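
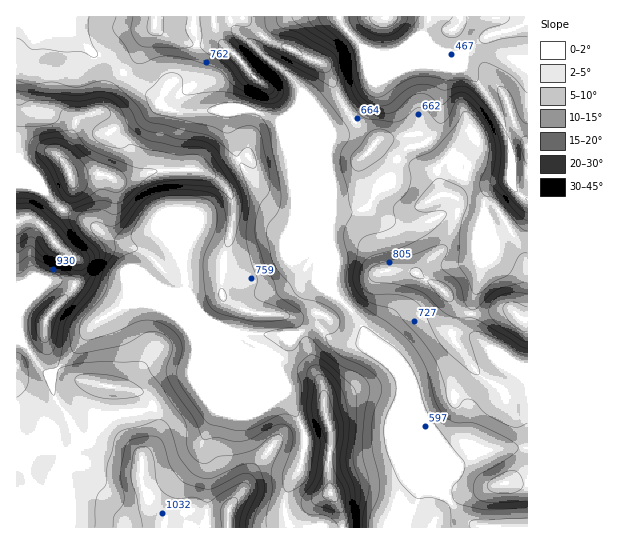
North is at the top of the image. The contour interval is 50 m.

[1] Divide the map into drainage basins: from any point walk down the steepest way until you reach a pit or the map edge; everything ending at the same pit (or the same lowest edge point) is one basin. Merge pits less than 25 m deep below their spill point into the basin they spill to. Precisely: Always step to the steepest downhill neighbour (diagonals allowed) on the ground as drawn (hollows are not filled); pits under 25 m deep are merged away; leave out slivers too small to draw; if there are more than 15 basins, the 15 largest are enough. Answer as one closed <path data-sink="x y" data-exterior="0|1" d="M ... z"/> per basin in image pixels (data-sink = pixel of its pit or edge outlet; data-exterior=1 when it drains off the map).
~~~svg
<path data-sink="527 17" data-exterior="1" d="M527 16l-371 1-1 10-10 11-8 20-21 21-12 28-5 5-16 4-7 5-5 17-10 16 2 5-10-7-15 0-22 6 1 370 326-1-3-18-11-20-1-26 3-12 0-21-7-21 0-19-11-23-6-25-10-19-6-6-8-2-26-2-11-2-19-10-4-4 0-36 10-40 0-18-5-13-13-13-13-6-46-1 5-29 11-38 32-28 8-21 9-6 6-1-10-12-2-12 27-6 28 24 20 7 19 11 14 5 20 41 13 18 19 18 3 6 20 13 36 9 3 4 4 20 12 3 4 5 0 13-12 32-14 11-14 17 25 15 11 14 3 10-4 22 23 35 32 25 21-4z"/><path data-sink="527 527" data-exterior="1" d="M242 17l-27 6 2 12 10 12-6 1-9 6-8 21-32 28-11 38-5 29 46 1 13 6 13 13 5 13 0 18-10 40 0 36 4 4 19 10 11 2 26 2 8 2 6 6 10 19 6 25 11 23 0 19 7 21 0 21-3 12 1 26 11 20 3 18 184 1 1-135-10-1-11 3-32-25-23-35 4-22-3-10-11-14-25-15 4-7 24-21 12-32 0-13-4-5-12-3-4-20-3-4-36-9-23-17 0-2-19-18-13-18-20-41-14-5-19-11-20-7z"/><path data-sink="71 17" data-exterior="1" d="M155 16l-139 1 1 140 21-5 15 0 8 6 15-37 7-5 16-4 5-5 9-24 24-25 8-20 10-11z"/>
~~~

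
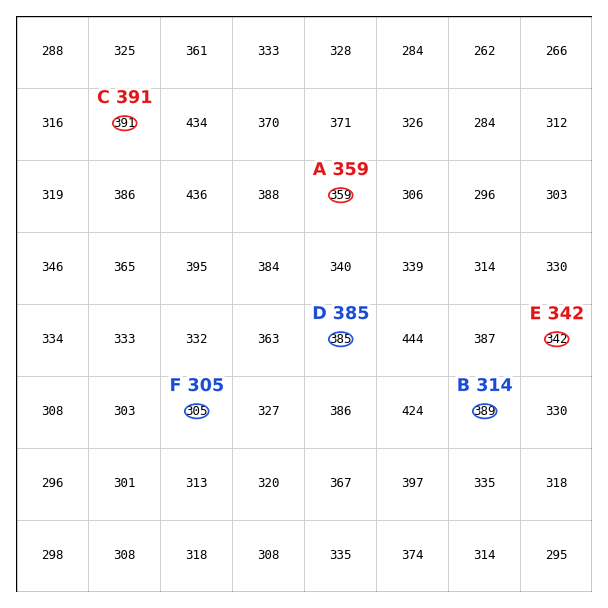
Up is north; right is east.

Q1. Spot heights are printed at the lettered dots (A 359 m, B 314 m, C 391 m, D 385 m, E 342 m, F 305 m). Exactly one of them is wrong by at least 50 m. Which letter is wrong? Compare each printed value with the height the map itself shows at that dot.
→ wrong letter B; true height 389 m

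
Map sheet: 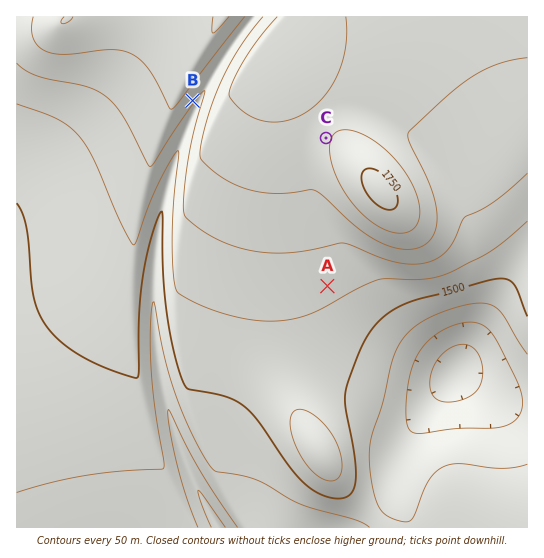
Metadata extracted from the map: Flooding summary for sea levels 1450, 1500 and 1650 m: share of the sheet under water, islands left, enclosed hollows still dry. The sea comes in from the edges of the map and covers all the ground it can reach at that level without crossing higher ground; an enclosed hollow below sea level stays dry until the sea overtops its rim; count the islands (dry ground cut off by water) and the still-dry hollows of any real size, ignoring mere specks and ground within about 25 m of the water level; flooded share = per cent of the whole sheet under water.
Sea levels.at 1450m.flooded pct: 16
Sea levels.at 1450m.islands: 0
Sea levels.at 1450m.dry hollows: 0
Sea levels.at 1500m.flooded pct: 34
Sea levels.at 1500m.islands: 0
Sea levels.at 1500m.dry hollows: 0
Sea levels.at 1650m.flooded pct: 79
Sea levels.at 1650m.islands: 0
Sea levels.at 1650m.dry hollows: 0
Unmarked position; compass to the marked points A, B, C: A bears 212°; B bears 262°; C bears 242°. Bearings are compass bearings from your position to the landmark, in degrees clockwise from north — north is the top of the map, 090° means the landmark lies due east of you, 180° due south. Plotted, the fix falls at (467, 62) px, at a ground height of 1650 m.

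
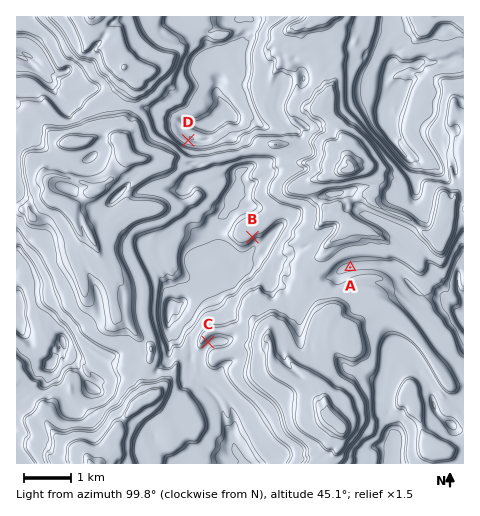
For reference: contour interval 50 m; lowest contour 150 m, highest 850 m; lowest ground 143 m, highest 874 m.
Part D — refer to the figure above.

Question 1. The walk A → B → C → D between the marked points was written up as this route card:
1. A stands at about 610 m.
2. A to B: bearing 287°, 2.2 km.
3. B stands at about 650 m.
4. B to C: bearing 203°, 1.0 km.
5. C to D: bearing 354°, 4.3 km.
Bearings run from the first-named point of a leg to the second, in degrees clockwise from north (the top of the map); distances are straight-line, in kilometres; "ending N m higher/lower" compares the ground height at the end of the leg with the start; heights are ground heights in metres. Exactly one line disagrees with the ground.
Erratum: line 4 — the distance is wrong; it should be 2.4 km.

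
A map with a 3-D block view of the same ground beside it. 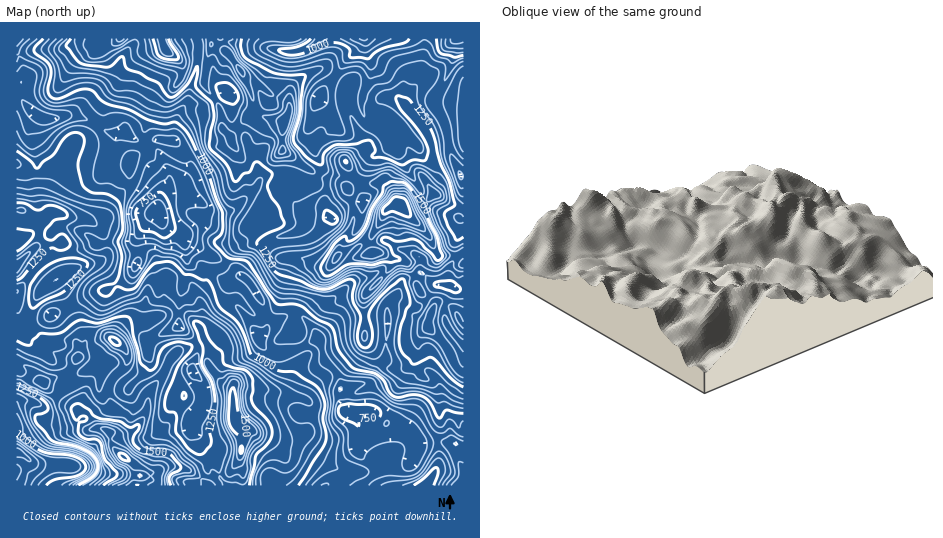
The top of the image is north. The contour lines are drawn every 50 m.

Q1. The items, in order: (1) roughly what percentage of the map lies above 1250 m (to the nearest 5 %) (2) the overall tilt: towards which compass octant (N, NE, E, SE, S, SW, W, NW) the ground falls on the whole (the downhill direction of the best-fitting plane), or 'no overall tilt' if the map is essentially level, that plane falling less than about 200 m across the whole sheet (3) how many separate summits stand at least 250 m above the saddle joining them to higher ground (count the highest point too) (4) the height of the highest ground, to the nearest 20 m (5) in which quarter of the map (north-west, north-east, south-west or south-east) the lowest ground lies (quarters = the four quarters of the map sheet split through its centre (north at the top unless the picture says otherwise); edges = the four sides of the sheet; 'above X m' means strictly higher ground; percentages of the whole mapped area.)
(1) Ground above 1250 m makes up about 35 % of the sheet.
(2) There is no overall tilt: the best-fitting plane is nearly level.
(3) Counting only tops that stand 250 m proud, the map has 3 summits.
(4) The highest point reaches roughly 1800 m.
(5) The lowest ground is in the north-west quarter.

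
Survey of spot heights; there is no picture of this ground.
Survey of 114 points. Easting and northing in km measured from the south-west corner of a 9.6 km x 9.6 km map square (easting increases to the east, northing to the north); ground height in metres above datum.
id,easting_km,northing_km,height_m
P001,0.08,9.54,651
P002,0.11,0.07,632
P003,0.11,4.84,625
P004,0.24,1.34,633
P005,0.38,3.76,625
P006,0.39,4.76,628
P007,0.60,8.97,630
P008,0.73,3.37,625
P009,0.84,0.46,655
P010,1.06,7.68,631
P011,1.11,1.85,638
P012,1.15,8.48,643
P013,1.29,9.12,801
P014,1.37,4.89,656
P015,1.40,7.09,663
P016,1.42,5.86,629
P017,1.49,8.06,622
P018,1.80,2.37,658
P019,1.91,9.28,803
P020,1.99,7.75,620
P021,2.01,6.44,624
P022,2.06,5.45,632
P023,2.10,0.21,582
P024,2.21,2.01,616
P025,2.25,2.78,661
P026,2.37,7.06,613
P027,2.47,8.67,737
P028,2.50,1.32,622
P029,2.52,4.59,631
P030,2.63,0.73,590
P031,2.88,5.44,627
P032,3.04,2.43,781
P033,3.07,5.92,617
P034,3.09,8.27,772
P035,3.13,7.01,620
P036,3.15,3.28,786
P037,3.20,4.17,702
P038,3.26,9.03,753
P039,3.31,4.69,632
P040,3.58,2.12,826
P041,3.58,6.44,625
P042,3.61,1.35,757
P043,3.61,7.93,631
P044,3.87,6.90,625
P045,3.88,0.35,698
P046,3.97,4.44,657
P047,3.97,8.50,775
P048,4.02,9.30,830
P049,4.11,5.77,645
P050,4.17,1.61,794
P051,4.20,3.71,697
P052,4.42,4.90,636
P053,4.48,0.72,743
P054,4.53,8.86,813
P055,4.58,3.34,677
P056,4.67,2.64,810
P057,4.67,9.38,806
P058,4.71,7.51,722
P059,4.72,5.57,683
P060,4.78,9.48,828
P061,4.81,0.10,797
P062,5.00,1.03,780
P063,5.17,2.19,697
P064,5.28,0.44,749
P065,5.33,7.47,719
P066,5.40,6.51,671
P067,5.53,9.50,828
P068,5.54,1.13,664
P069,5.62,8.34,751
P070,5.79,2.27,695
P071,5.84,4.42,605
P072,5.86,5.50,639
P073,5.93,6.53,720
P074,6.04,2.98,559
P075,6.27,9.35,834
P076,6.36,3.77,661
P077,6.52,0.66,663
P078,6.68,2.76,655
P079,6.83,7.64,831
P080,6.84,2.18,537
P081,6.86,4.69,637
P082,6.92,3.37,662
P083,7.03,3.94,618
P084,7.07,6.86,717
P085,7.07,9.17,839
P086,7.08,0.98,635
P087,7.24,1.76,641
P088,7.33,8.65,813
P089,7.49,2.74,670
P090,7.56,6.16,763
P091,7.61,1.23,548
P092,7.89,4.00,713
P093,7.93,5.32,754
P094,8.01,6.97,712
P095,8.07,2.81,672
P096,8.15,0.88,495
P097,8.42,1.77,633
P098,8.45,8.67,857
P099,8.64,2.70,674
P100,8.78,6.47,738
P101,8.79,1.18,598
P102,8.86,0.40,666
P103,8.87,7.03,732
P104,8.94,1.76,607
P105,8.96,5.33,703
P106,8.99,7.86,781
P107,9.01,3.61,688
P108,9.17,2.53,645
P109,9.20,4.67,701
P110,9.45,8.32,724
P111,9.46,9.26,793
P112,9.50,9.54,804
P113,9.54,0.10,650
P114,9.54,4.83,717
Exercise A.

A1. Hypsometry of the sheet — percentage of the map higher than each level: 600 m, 94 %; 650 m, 59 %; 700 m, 38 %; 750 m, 23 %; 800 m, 12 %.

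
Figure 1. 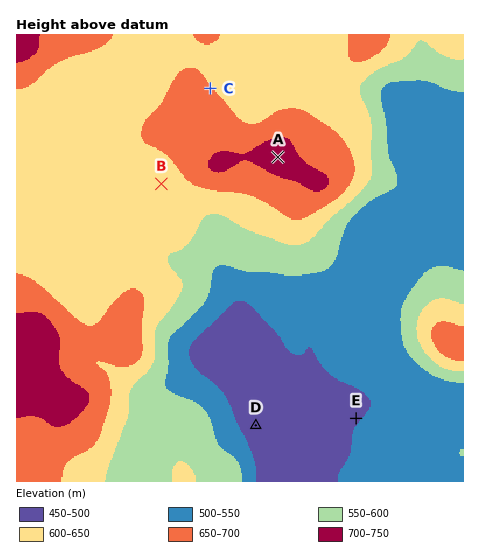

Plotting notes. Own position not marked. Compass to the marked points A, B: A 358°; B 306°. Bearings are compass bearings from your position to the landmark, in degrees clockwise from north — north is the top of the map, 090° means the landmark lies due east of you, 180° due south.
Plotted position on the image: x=282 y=272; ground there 560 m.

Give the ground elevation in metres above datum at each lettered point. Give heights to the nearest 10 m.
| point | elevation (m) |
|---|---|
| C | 650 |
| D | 480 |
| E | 490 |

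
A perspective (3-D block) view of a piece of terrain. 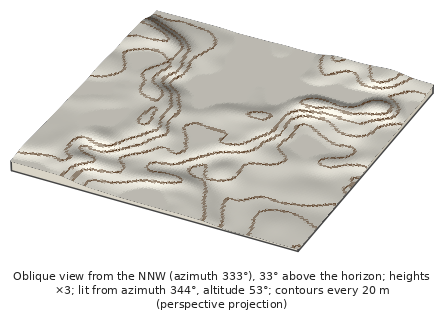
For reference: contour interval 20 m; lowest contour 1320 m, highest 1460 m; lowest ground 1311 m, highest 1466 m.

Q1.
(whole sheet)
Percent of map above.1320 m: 97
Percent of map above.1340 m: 81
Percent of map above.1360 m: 69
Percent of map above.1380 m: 61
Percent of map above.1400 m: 31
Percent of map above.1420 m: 21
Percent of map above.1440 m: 5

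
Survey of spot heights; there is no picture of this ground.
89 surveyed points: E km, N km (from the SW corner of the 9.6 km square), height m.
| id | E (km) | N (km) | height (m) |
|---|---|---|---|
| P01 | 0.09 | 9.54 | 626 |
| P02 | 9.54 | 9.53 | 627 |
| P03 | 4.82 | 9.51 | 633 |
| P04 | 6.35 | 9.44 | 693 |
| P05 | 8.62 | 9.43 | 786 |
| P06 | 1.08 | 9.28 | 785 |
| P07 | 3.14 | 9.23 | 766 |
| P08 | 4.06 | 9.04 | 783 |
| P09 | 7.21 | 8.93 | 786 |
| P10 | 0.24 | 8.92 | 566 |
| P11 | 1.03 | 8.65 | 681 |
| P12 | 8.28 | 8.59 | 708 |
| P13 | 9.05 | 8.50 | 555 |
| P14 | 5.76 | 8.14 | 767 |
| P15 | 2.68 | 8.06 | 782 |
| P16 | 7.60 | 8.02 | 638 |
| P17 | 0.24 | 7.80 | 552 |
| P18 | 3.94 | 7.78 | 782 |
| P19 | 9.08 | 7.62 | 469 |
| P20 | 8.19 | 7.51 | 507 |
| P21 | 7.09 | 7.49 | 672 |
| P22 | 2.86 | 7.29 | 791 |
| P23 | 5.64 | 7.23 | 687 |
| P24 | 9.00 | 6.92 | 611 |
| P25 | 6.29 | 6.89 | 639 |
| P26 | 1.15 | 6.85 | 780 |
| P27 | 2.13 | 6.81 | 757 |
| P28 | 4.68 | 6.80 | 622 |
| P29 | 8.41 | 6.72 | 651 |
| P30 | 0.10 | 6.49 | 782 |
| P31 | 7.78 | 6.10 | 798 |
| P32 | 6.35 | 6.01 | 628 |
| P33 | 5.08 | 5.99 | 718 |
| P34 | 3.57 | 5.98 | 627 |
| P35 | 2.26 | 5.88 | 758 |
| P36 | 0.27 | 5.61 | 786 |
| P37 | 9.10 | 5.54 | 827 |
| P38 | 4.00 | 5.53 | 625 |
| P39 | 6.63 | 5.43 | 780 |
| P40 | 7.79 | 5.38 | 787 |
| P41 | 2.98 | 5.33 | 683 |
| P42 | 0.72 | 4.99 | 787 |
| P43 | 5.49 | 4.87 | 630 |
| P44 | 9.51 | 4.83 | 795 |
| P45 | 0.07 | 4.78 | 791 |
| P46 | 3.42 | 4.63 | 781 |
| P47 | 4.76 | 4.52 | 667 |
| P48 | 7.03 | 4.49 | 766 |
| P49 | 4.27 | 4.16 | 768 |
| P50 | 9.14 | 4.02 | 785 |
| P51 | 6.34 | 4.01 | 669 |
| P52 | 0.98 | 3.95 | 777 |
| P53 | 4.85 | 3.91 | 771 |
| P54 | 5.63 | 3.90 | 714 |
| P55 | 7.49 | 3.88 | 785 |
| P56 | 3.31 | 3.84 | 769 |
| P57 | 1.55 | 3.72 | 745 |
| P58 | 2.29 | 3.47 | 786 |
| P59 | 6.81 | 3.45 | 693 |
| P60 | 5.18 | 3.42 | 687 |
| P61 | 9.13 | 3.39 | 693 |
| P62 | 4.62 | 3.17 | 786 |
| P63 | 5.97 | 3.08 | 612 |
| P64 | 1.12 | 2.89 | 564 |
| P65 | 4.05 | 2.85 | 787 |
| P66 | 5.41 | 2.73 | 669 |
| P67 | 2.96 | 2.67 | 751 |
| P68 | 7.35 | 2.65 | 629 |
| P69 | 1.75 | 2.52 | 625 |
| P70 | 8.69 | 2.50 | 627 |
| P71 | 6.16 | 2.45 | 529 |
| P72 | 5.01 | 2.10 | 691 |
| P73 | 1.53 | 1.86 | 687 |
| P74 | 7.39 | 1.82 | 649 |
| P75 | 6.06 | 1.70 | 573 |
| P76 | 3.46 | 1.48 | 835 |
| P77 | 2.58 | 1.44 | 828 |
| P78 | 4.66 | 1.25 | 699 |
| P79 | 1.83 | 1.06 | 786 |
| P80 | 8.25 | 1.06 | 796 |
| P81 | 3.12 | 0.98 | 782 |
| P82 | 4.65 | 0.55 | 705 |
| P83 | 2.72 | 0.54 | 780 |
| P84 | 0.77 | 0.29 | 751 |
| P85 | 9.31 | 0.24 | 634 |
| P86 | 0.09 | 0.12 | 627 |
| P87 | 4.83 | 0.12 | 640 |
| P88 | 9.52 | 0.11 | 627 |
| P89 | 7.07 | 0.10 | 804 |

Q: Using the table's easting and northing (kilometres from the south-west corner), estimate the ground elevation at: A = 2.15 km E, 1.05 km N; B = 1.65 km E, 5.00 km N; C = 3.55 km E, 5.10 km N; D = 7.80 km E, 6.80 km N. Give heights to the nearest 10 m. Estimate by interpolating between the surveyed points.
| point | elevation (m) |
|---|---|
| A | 790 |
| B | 750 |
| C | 700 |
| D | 640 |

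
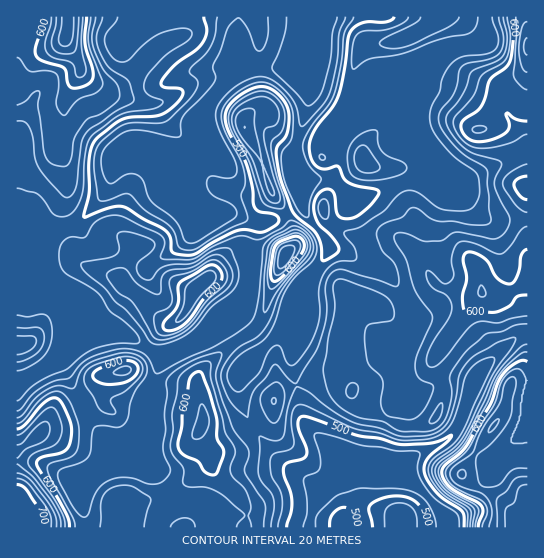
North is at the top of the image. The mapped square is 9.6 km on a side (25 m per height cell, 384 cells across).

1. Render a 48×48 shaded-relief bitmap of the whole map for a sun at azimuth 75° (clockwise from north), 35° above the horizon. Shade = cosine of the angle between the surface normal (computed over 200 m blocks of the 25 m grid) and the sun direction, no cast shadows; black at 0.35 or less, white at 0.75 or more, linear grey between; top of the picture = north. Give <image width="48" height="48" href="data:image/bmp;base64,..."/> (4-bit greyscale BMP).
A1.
<image width="48" height="48" href="data:image/bmp;base64,Qk32BAAAAAAAAHYAAAAoAAAAMAAAADAAAAABAAQAAAAAAIAEAAATCwAAEwsAABAAAAAAAAAAAAAAABEREQAiIiIAMzMzAERERABVVVUAZmZmAHd3dwCIiIgAmZmZAKqqqgC7u7sAzMzMAN3d3QDu7u4A////AJm+/Zd4mZiJmZiJrMuod5mHZ6vKgwA1eJnP/IZ4mZmImYiJq8upd4mHaKzJcwAliKvv63ZomqmYiIeJu8upiIiIiaumIBJGd83/yYd4mqmIiHebu8upmIiJmalQAFeHZt79qYiImph3d4mru7upiIiZmYcgBZqXd93KmIiZmYdmZ5q7u7qZmYiIiIYQJ6qYiLuYmZmZiIZWeJq7u5maqYiIiIdDNYmYiZmZq6qZiIZGeJu7uYmrqYiId3d2QjeZmXeavLqYiIZFebu7mJvLmHZmVWeJgwSamVaKzLmImYZVeby6h5zJdlVmZoeKtxFqqUR6zJd5qoZWec25d6ynZVV4mZd5ykA4u0Rpy4eKqoZWet24ZqyXZWeKqYh4zHImq1VpuXeJqodVet2nZ6uXZniaqYh4vJMUm3d4l1Z4q5dme92nZ5qHd3iaqYd4rKUSi4iIdUZ4rMhmi9yod5qHd4mqqYd5q6cyepmZhmd4rdqHebyph5p2d4mpmXZ4q6lkV5q6mHiJq6iIh4qpiJp2ZompmYZomqmXZZrLmIiZl1aJmIiJmZmGVoqpiYdnmpmYh5q7mIiIdDWKuYh3m6mGVYmZiZh3iZmImJmqmIiHVFZ5y5iHermHVYmYiZh3eIh4iJmZmIhmVnhnvLmHacqHVXiImph3ZniJmImZiIdVaJhVi7qYaLuXVXiZqod3dmiZmYmZiHVWipdVery5VayXVYmqqXZ4hmiqmImYd2Zoq4ZneL3aUoy4Vpqpl2Z5hmiph5mXZ3iJqpeJdq3KUEvbh5mYhmeJdnm5h5mHeJmIiaqqdou5YSreyYd3dmiYdoqpd5mHeJiIiazclmiZczjv2Gd3domYd5qod5mIiIeImrzcmHaJl1fPt3iHeJmZiaqXd5mImXeJq7vKmId4iGjLeJh3iJmZmZmHd5iHipiJu7upiIh2Z3q2aqh3eImqmYd2Zoh3irqZq7qYiIdlVZ2laqiHd4mqmIZlVYh3isyomqmIiHd2Nd6XeZh3d4mZiIZVVod3i9yompmIiIh0KPyYd3ZniJmIiIVFZ4dnm92pmZiIiJhiO+uGZ2VomZmIiHZmeHdnnN2piIiIiIhAXOp0aXWKqpmIhlZ3iHZnnNypiIiIiYYRjcp1iXabqYiIZEaIiHZnm8upiIiJmXMEvLuGiYeKmIiGQ1eJmWZnmqqqh3iZmGEHur2maJiImZh1NGiamXd3iZmqh3iqmFE4qc7HV5mIiJh1VniZh4h3iZiZmZmrqWNHmt/IVXmIiIh2ZneIh5h3eJmaqqmquoZWi+65ZGiYiIiHZmZ4h4iGZ5q7u6qZqql3i9yYdEiYiIiIdmZ4d3iGVqzLqqqqqqmYmrqYdEeYiIiHdmZ3Znd2Z87amJmqqqmYiamIdTaZiIiId4h1Q3ZVeu7JiImZmqqYiaqYdSR4iJmIiJlzEIdUjf6piIiZqrqYiaqZdTR4eImZiJlyAIdUff2piIiJq7qYiaqZdUWJh3iZmJliAYhjfP25mImZmrqYiqqZhlaJmHd4malhEw=="/>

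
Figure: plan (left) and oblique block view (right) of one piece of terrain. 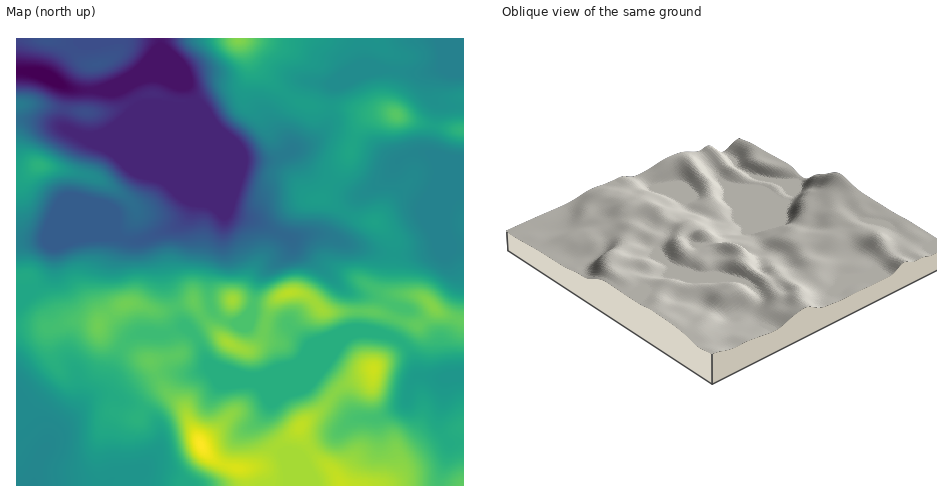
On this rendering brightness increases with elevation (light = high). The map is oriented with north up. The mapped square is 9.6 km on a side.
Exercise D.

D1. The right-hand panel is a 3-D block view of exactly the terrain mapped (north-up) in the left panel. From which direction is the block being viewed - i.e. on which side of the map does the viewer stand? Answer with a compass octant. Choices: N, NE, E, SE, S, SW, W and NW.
SE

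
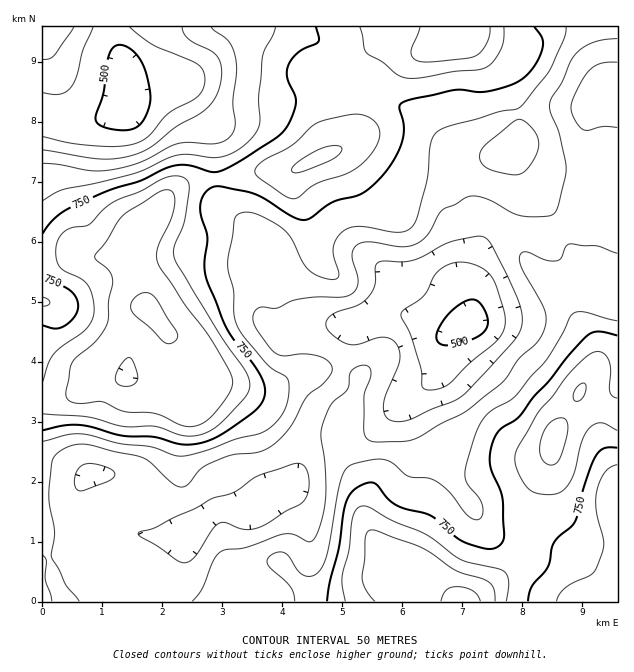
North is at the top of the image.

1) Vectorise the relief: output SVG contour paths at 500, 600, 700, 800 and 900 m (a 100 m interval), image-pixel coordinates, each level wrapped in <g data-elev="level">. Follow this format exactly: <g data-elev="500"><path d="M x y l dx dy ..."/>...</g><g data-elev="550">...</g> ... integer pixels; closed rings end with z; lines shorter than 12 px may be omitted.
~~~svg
<g data-elev="500"><path d="M443 345l-5-3-2-6 4-9 7-11 8-8 11-7 7-2 6 3 6 8 3 9 0 6-4 6-6 6-11 4-15 4z"/><path d="M122 130l-12-1-9-3-4-3-2-5 8-25 6-38 4-8 6-2 11 3 10 12 7 15 3 21-2 13-6 14-9 6z"/></g><g data-elev="600"><path d="M182 563l-41-26-3-3 1-2 16-4 19-11 22-9 16-10 21-5 27-18 35-11 6 0 4 3 4 10 0 12-3 9-5 6-15 7-21 14-11 4-12 0-18-7-6 2-6 6-18 27-6 5z"/><path d="M79 491l-4-5 0-8 2-8 6-5 6-2 10 2 9 3 6 4 0 5-5 4-24 9z"/><path d="M395 421l-9-4-3-11 3-12 14-33 0-9-3-8-6-5-8-2-7 1-18 6-11 0-10-5-8-8-3-6 1-4 7-8 24-8 9-7 8-12 0-19 3-5 34-1 10-4 29-15 25-6 8 1 4 3 5 7 26 54 3 18-3 14-6 9-23 26-30 29-50 22z"/><path d="M617 128l-13-2-15 4-5 0-4-3-5-6-4-13 1-8 5-10 12-20 12-7 16-1"/><path d="M43 59l6 0 5-4 20-28"/><path d="M182 27l2 6 4 6 25 13 4 5 3 6 2 12-3 13-5 12-8 9-9 6-21 12-27 21-19 8-15 3-15 0-57-9"/></g><g data-elev="700"><path d="M556 601l4-7 5-6 25-13 6-7 7-16 1-8-8-33 1-19 3-11 5-9 5-4 7-3"/><path d="M43 441l25-6 15-1 36 9 32 4 22 8 9 1 24-6 32-12 21-4 12-7 9-9 6-10 3-12 0-14-4-6-13-7-7-7-22-26-7-14-2-10 0-21-6-27 6-44 2-4 6-3 9 0 11 3 15 8 13 13 12 24 8 10 13 7 9 2 5-1 2-6-5-15-1-9 2-8 5-7 7-5 9-3 11 1 30 5 7 0 7-4 6-9 9-35 4-37 4-12 6-5 10-4 47-14 18-3 5-2 30-37 14-31 2-12"/><path d="M617 321l-33-9-11 1-3 5-9 18-17 27-14 14-16 20-23 14-8 9-9 18-9 36 3 10 10 12 4 8 1 9-4 6-4 1-7-4-18-23-13-11-9-4-19-2-21-15-8-2-9 1-18 4-6 3-4 7-4 12-12 69-4 10-4 7-8 4-9-1-5-5-8-14-6-4-9 1-7 6 0 3 2 5 22 21 3 6 1 7"/><path d="M43 297l6 3 1 3-3 3-4 0"/><path d="M506 174l11 1 7-3 8-9 6-12 1-9-3-8-7-9-8-5-4 0-6 4-24 20-7 9 0 7 4 6 9 5z"/><path d="M276 27l-3 9-9 15-2 7-3 39 0 29-6 10-11 11-12 7-12 3-30-3-13 2-41 17-72 17-19 11"/></g><g data-elev="800"><path d="M506 601l3-21-2-6-4-3-42-11-36-26-31-13-23-13-7-2-8 3-4 11-3 30-7 27 3 24"/><path d="M43 414l45 3 36 9 31 0 24 9 14 1 12-3 12-7 30-32 3-10-4-12-27-39-45-75 0-11 10-24 5-30 0-9-4-6-10-2-14 3-21 12-28 12-9 7-14 15-19 3-9 7-4 6-1 8 2 15 5 6 17 8 8 7 5 12 1 16-3 9-6 8-25 18-7 7-5 9-5 18"/><path d="M617 398l-5-2-2-5 1-22-3-11-7-6-5 0-6 2-21 19-16 23-16 18-21 37-1 9 2 11 7 13 8 7 13 4 14-2 7-6 6-9 10-36 7-13 6-5 6-1 6 1 10 6"/><path d="M289 198l4 1 5-1 17-14 32-11 15-9 10-11 7-12 1-9-4-9-9-7-11-2-34 7-11 6-19 18-32 18-5 6 1 6z"/><path d="M360 27l4 21 3 5 16 10 15 12 14 3 43-7 23-1 9-3 8-7 7-12 2-9 0-12"/></g><g data-elev="900"><path d="M480 601l-2-6-5-4-7-3-9-1-6 0-5 3-5 11"/><path d="M166 343l6 0 4-3 2-4-2-5-22-35-8-3-7 2-8 8 0 4 1 5z"/></g>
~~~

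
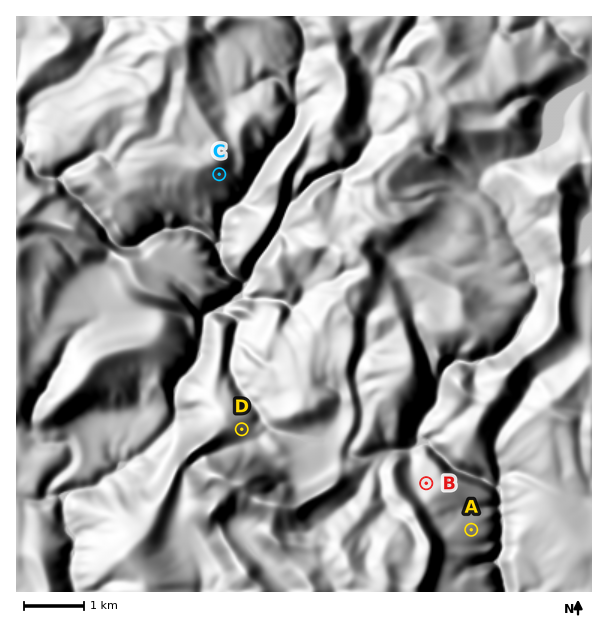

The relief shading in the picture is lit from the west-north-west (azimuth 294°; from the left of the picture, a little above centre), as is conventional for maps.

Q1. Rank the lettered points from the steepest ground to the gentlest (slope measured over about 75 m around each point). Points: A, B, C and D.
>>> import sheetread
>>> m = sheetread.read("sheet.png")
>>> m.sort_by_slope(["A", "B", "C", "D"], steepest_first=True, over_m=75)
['C', 'D', 'A', 'B']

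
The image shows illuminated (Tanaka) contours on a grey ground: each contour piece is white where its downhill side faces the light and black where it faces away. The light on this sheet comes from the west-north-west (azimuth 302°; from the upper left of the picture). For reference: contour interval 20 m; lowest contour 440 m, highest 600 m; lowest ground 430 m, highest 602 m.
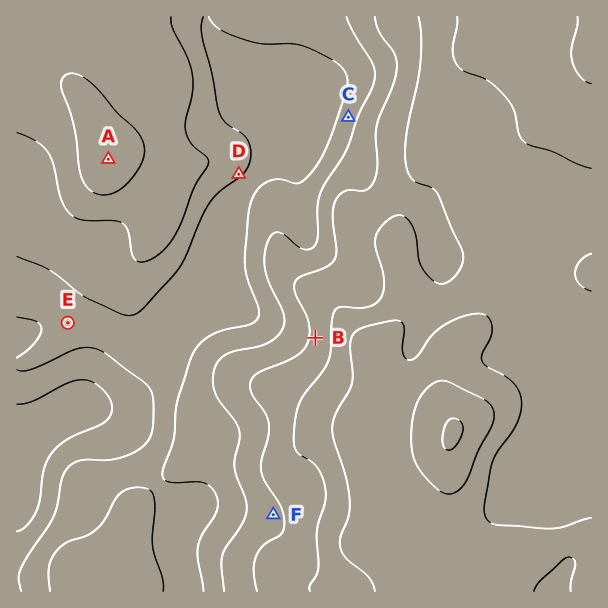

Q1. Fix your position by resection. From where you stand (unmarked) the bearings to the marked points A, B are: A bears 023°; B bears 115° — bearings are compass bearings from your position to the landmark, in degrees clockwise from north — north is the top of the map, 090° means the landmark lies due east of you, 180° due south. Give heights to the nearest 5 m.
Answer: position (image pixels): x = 79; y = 228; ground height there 495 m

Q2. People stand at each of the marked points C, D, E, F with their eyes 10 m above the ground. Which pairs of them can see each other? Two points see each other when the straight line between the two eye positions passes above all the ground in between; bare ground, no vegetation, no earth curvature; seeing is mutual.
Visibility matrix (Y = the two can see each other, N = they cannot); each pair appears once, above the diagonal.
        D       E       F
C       Y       N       N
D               N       N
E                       Y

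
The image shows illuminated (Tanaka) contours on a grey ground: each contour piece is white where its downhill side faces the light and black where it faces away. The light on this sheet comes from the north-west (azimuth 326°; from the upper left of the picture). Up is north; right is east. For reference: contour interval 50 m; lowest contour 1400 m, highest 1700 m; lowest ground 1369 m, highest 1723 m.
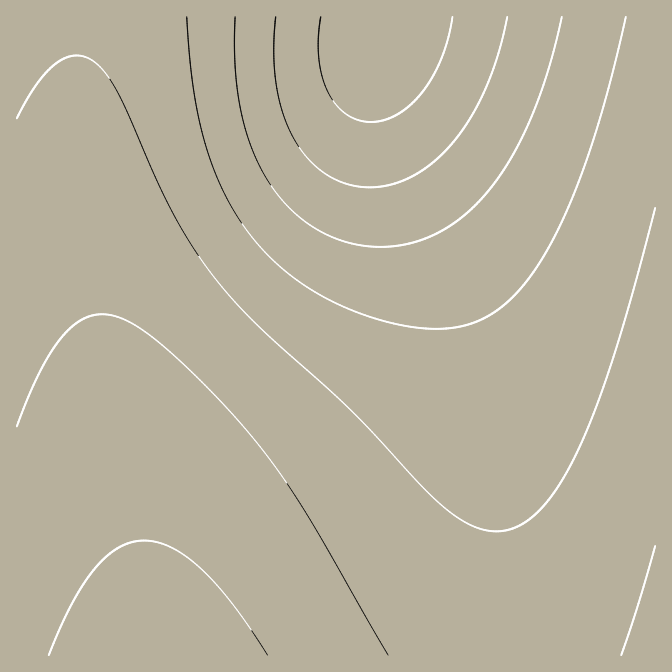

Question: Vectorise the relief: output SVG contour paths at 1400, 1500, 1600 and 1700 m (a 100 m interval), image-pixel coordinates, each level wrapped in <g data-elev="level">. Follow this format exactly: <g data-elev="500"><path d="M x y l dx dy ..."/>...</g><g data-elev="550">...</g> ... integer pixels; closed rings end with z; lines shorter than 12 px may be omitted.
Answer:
<g data-elev="1400"><path d="M452 17l-4 20-6 20-9 18-11 17-12 13-13 10-13 5-14 2-13-2-12-7-10-9-8-14-5-15-3-18-1-20 3-20"/></g><g data-elev="1500"><path d="M562 17l-13 51-16 45-19 40-22 34-25 26-27 19-15 7-15 4-30 4-16-1-17-4-15-5-15-8-13-9-14-11-22-27-16-34-11-38-6-43 0-50"/></g><g data-elev="1600"><path d="M655 208l-23 88-21 69-19 53-20 45-20 33-20 21-10 7-12 5-10 2-12 0-11-3-13-7-27-20-83-88-92-84-38-40-25-32-20-34-22-41-37-85-12-20-11-13-9-6-10-2-10 1-10 5-10 8-10 12-21 36"/></g><g data-elev="1700"><path d="M268 655l-36-52-32-35-15-12-15-9-13-5-13-1-14 2-12 5-11 8-12 12-11 16-12 20-23 51"/></g>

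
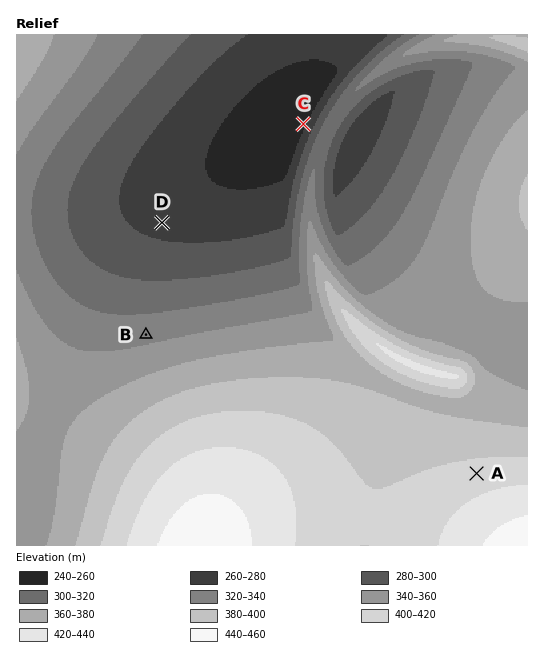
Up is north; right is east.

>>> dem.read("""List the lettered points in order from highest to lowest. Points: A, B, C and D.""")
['A', 'B', 'D', 'C']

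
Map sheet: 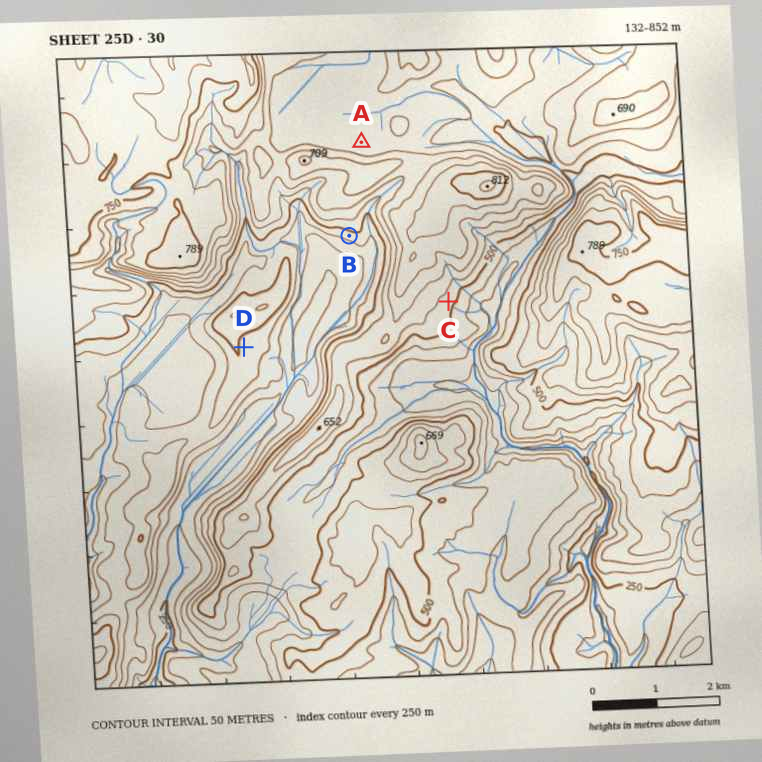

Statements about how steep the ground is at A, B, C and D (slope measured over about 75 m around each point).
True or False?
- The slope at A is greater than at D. False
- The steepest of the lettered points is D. False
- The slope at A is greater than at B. False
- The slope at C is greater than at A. True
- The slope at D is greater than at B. False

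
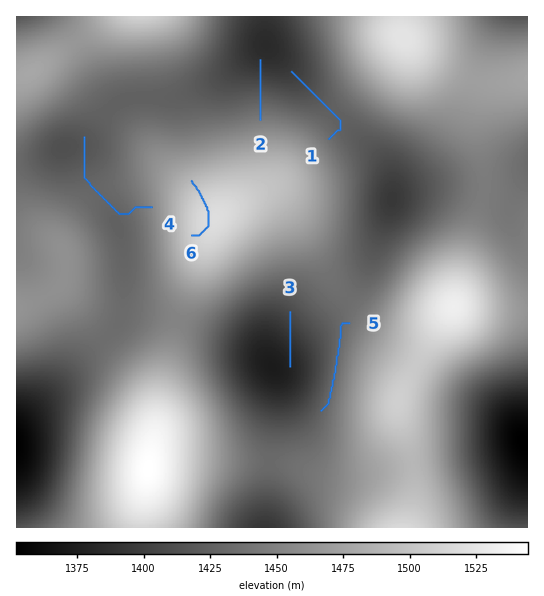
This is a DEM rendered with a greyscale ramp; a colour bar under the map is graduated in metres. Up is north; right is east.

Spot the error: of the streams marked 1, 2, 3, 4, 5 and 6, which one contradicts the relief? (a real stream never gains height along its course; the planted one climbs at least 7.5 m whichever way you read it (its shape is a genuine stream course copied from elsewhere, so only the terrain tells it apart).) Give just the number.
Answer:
6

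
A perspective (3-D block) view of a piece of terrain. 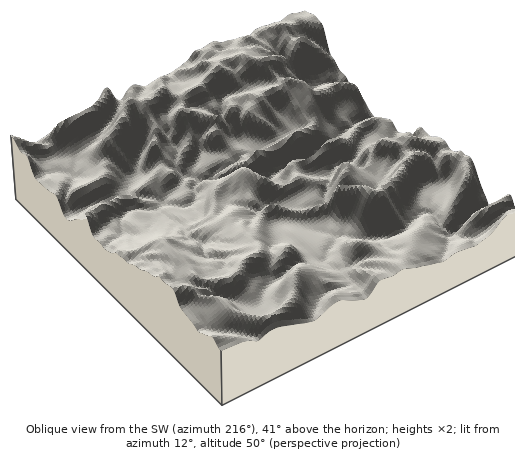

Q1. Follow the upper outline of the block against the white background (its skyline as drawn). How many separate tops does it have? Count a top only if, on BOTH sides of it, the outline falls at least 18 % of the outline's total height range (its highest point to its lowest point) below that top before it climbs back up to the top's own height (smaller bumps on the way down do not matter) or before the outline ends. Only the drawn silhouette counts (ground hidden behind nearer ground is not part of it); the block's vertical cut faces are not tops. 1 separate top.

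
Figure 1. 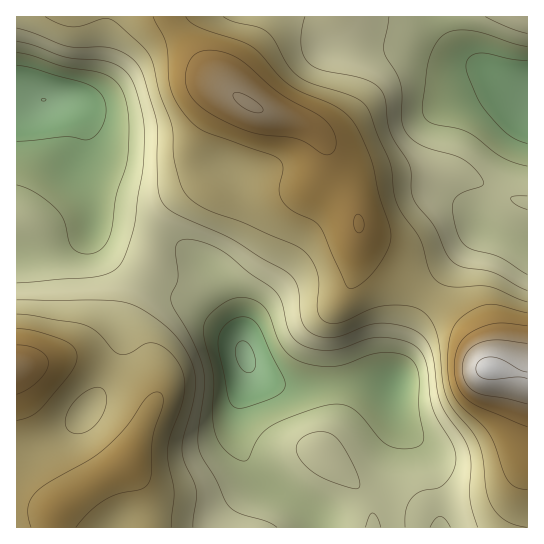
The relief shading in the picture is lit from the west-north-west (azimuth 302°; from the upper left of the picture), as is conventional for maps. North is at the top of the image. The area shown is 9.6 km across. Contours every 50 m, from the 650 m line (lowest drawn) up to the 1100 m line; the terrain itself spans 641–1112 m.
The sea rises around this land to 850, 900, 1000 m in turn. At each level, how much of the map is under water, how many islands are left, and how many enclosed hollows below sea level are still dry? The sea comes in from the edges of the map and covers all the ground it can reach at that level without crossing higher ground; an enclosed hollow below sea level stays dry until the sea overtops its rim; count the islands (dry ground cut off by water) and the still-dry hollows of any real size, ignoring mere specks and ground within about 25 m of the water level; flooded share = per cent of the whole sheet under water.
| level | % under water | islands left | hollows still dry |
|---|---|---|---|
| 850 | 52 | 0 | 0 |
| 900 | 64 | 0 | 0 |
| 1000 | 94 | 1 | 0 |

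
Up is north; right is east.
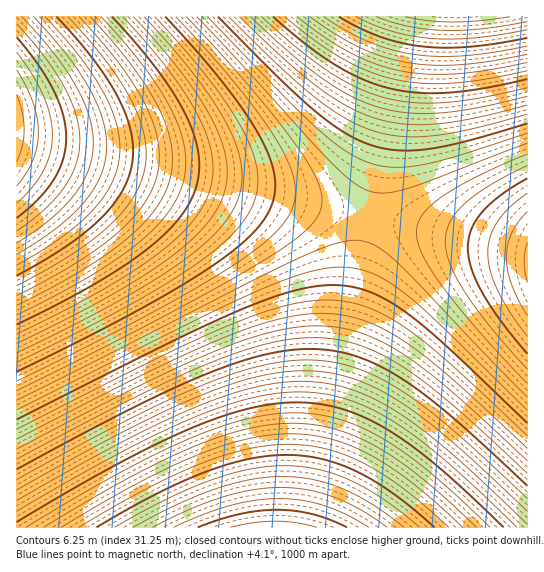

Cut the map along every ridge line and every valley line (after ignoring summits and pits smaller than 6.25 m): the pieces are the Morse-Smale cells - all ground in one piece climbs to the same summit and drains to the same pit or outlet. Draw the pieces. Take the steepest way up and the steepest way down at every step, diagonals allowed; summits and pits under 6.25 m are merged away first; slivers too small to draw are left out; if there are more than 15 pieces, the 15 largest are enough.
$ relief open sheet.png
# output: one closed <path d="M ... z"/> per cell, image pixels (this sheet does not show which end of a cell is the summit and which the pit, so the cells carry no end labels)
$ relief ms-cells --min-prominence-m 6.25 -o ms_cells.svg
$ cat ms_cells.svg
<path d="M18 143l-2 0 0 384 287 1 65-311z"/><path d="M410 16l-393 0-1 126 353 74z"/><path d="M369 216l-65 311 223 1 1-278z"/><path d="M527 16l-116 0-2 2-40 192 1 7 153 32 5 0z"/>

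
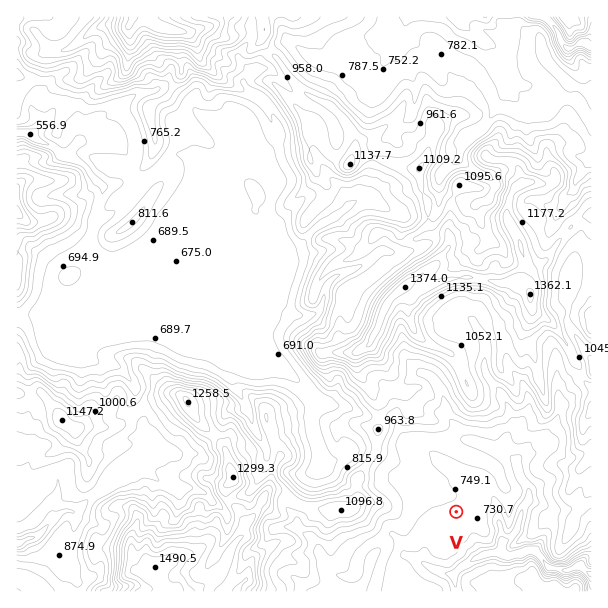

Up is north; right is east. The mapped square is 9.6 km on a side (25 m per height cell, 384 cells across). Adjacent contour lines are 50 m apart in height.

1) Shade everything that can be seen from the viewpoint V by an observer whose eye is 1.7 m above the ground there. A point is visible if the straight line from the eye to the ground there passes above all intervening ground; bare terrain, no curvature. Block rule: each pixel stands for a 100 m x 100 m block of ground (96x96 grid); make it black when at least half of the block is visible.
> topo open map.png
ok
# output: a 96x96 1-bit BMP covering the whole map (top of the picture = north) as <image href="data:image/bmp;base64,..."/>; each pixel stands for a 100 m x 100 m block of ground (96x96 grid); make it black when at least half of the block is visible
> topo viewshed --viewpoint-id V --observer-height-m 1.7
<image width="96" height="96" href="data:image/bmp;base64,Qk2+BAAAAAAAAD4AAAAoAAAAYAAAAGAAAAABAAEAAAAAAIAEAAATCwAAEwsAAAIAAAAAAAAA////AAAAAAAAAAAQB/4Af/8H4EgAAAAQA/xAP/wf9lwAAAAAA+DgH8Af/gAAAAAAMeDgH4AH/gAAAAAAGeHAHwAAHgAAAAAAGf+GHgAAAEAAAAAADf8HjgAAAGAAAAAADzcHzgAAAOAAAAAAB5YM/gAAAHAAAAAAAwAAEGEABHAAAAAAAAAAGOEABnAAAAAAAAAA+PDAA/gAAAAAAAAA//jwA/gAAAAAAAAA//3gA/wAAAAAAAAAf//AAPwAAAAAAAAAf/+AQPAAAAAAAAAAf+AAQfAAAAAAAAAAfcAAwPgAAAAAAAAAfOAAgPgAAAAAAAAAfhAAgfwAAAAAAAAAPwAAA/wAAAAAAAAAH4AAA/4AAAAAAAAAHwAAAc8AAAAAAAAADgAAAP8AAAAAAAAADgAAAf4AAAAAAAAADgAACf4AAAAAAAAADw4AD/4AAAAAAAAAB/+fj/4AAAAAAAAAA/5///4AAAAAAAAABnD//78AAAAAAAAADgD/v58AAAAAAAAAHw/8P48AAAAAAAAAH/34Nw8AAAAAAAAAHHnwNwcAAAAAAAAAMAPgZwcAAAAAAAAA9gPARgIAAAAAAAAA/gPAjgAAAAAAAAAB/gfAHgAAAAAAAAAf/g+AHgAAAAAAAAAf/h+AFAAAAAAAAAAAfz4AHAAAAAAAAAAAH/gAGAAAAAAAAAAAH/AAHAAAAAAAAAAAD+AAHgAAAAAAAAAAB4AAHwAAAAAAAAAAB8AAH4AAAAAAAAAAB8AAHgAAAAAAAAAAA+AAHAAAAAAAAAAAA/AAPAAAAAAAAAAAAZgAOAAAAAAAAAAAAI4AOAAAAAAAAAAAAAOAAAAAAAAAAAAAAAAAAAAAAAAAAAAAAAAAAAAAAAAAAAAAAAAAAAAAAAAAAAAAAAAAAAAAAAAAAAAAAAAAAAAAAAAAAAAAAAAAAAAAAAAAAAAAAAAAAAAAAAAAAAAAAAAAAAAAAAAAAAAAAAAAAAAAAAAAAAAAAAAAAAAAAAAAAAAAAAAAAAAAAAAAAAAAAAAAAAAAAAAAAAAAAAAAAAAAAAAAAAAAAAAAAAAAAAAAAAAAAAAAAAAAAAAAAAAAAAAAAAAAAAAAAAAAAAAAAAAAAAAAAAAAAAAAAAAAAAAAAAAAAAAAAAAAAAAAAAAAAAAAAAAAAAAAAAAAAAAAAAAAAAAAAAAAAAAAAAAAAAAAAAAAAAAAAAAAAAAAAAAAAAAAAAAAAAAAAAAAAAAAAAAAAAAAAAAAAAAAAAAAAAAAAAAAAAAAAAAAAAAAAAAAAAAAAAAAAAAAAAAAAAAAAAAAAAAAAAAAAAAAAAAAAAAAAAAAAAAAAAAAAAAAAAAAAAAAAAAAAAAAAAAAAAAAAAAAAAAAAAAAAAAAAAAAAAAAAAAAAAAAAAAAAAAAAAAAAAAAAAAAAAAAAAAAAAAAAAAAAAAAAAAAAAAAAAAAAAAAAAAAAAAAAAAAAAAAAAAAAAAAAAAAAAAAAAAAAAAAAAAAAAAAAAAAAAAAAAAAAAAAAAAAAAAAAAAAAAAAAAAAAAAAAAA="/>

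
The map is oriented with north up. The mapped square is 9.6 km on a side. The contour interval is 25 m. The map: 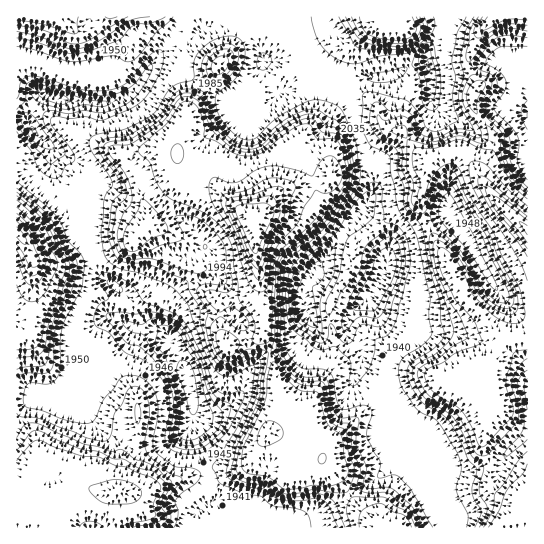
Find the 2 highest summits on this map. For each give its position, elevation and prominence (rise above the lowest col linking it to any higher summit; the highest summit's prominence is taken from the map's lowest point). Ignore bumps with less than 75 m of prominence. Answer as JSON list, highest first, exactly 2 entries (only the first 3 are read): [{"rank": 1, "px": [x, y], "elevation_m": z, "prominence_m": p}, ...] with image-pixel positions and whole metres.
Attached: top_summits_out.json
[{"rank": 1, "px": [253, 219], "elevation_m": 2199, "prominence_m": 380}, {"rank": 2, "px": [119, 491], "elevation_m": 2091, "prominence_m": 129}]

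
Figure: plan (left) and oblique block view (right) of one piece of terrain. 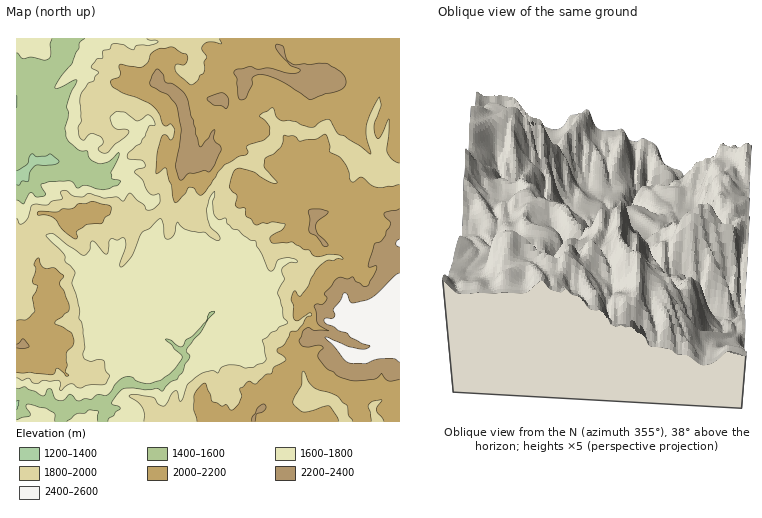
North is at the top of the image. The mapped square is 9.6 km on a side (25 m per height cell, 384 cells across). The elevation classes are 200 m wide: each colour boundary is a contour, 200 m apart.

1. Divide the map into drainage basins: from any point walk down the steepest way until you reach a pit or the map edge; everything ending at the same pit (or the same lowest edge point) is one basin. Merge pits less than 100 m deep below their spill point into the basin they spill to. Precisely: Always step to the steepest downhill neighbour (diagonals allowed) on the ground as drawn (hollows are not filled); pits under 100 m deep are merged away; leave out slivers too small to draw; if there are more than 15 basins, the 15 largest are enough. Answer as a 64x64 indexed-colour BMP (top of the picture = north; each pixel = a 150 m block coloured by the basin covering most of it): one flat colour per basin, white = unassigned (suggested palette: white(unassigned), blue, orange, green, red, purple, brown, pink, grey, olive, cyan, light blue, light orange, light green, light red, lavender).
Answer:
<image width="64" height="64" href="data:image/bmp;base64,Qk12CAAAAAAAAHYAAAAoAAAAQAAAAEAAAAABAAQAAAAAAAAIAAATCwAAEwsAABAAAAAAAAAA////ALR3HwAOf/8ALKAsACgn1gC9Z5QAS1aMAMJ34wB/f38AIr28AM++FwDox64AeLv/AIrfmACWmP8A1bDFACIiIiIiIiIiIiIiIiIiIiIiIiIiMzMzMzMzMzMzMzMzIiIiIiIiIiIiIiIiIiIiIiIiIiIzMzMzMzMzMzMzMzMiIiIiIiIiIiIiIiIiIiIiIiIiIiMzMzMzMzMzMzMzMyIiIiIiIiIiIiIiIiIiIiIiIiIiIzMzMzMzMzMzMzMzIiIiIiIiIiIiIiIiIiIiIiIiIiIiMzMzMzMzMzMzMzMiIiIiIiIiIiIiIiIiIiIiIiIiIiIjMzMzMzMzMzMzMyIiIiIiIiIiIiIiIiIiIiIiIiIiIiMzMzMzMzMzMzMzIiIiIiIiIiIiIiIiIiIiIiIiIiIiIjMzMzMzMzMzMzMiIiIiIiIiIiIiIiIiIiIiIiIiIiIiIzMzMzMzMzERERERIiIiIiIiIiIiIiIiIiIiIiIiIiIiMzMzMzMzEREREREiIiIiIiIiIiIiIiIiIiIiIiIiIiIzMzMzMzMRERERESIiIiIiIiIiIiIiIiIiIiIiIiIiIjMzMzMzERERERESIiIiIiIiIiIiIiIiIiIiIiIiIiIiMzMzMxEREREREREiIiIiIiIiIiIiIiIiIiIiIiIiIiIiMzMxERERERERESIiIiIiIiIiIiIiIiIiIiIiIiIiIiIhERERERERERERIiIiIiIiIiIiIiIiIiIiIiIiIiIiIiERERERERERERESIiIiIiIiIiIiIiIiIiIiIiIiIiIiIREREREREREREREiIiIiIiIiIiIiIiIiIiIiIiIiIiIREiIiERERERERESIiIiIiIiIiIiIiIiIiIiIiIiIiIhESIiIhEREREREREiIiIiIiIiIiIiIiIiIiIiIiIiIiIiIiIiIiEiERERESIiIiIiIiIiIiIiIiIiIiIiIiIiIiIiIiIiIiIhERERIiIiIiIiIiIiIiIiIiIiIiIiIiIiIiIiIiIiIiERERIiIiIiIiIiIiIiIiIiIiIiIiIiIiIiIiIiIiIiIRERESIiIiIiIiIiIiIiIiIiIiIiIiIiIiIiIiIiIiIhERESIiIiIiIiIiIiIiIiIiIiIiIiIiIiIiIiIiIiIiEREiIiIiIiIiIiIiIiIiIiIiIiIiIiIiIiIiIiIiIiIRESIiIiIiIiIiIiIiIiIiIiIiIiIiIiIiIiIiIiIiIhESIiIiIiIiIiIiIiIiIiIiIiIiIiIiIiIiIiIiIiIiESIiIiIiIiIiIiIiIiIiIiIiIiIiIiIiIiIiIiIiIiIRIiIiIiIiIiIiIiIiIiIiIiIiIiIiIiIiIhERERIREhEiIiIiIiIiIiIiIiIiIiIiIiIiIiIiIiIhERERERERESIiIiIiIiIiIiIiIiIiIiIiIiIiIiIiIhEREREREREREiIiIiIiIiIiIiIiIiIiIiIiIiIiIiIhERERERERERESIiIiIiIiIRESIiIiIiIiIiIiIiIiIiIREREREREREREiERESIiIRERESIiIiIiIiIiIiIiIiIhERERERERERERERERERERERERESIiIiIiIiIiIiIiIhEREREREREREREREREREREREREREiIiIiIiIiIiIiERERERERERERERERERERERERERERERIiIiIiIiIiEREREREREREREREREREREREREREREREREiIiIiIiIiERERERERERERERERERERERERERERERERESIiIiISIiERERERERERERERERERERERERERERERERERIiIiEREiERERERERERERERERERERERERERERERERERESIiERERERERERERERERERERERERERERERERERERERERIiIRERERERERERERERERERERERERERERERERERERERERERERERERERERERERERERERERERERERERERERERERERERERERERERERERERERERERERERERERERERERERERERERERERERERERERERERERERERERERERERERERERERERERERERERERERERERERERERERERERERERERERERERERERERERERERERERERERERERERERERERERERERERERERERERERERERERERERERERERERERERERERERERERERERERERERERERERERERERERERERERERERERERERERERERERERERERERERERERERERERERERERERERERERERERERERERERERERERERERERERERERERERERERERERERERERERERERERERERERERERERERERERERERERERERERERERERERERERERERERERERERERERERERERERERERERERERERERERERERERERERERERERERERERERERERERERERERERERERERERERERERERERERERERERERERERERERERERERERERERERERERERERERERERERERERERERERERERERERERERERERERERERERERERERERERERERERERERERERERERERERERERERERERERERERERERERERERERERERERERERERERERERERERERERERERERERERERERERERERERERERERERERERERERERERERERERERERERERERERERERERERERERERERERERERERERERERERERERERERERERERERERERERERERERERERERERERERERERERERERERERERERERERERERERERERERERERERERERERERERER"/>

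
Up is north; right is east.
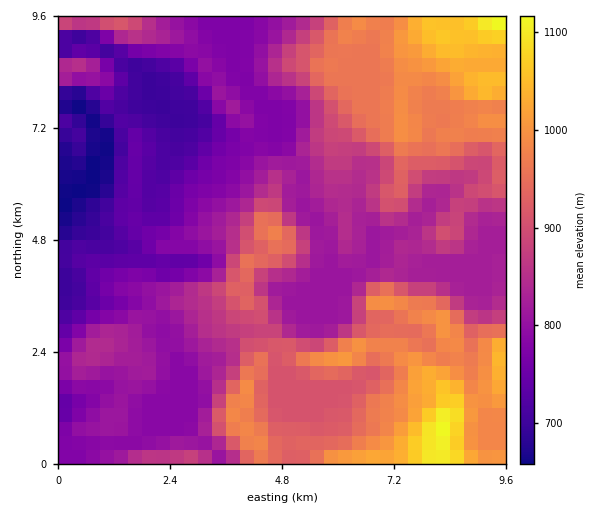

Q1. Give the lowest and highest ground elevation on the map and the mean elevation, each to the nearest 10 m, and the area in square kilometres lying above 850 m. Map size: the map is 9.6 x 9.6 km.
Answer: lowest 660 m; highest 1120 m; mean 860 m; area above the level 42.5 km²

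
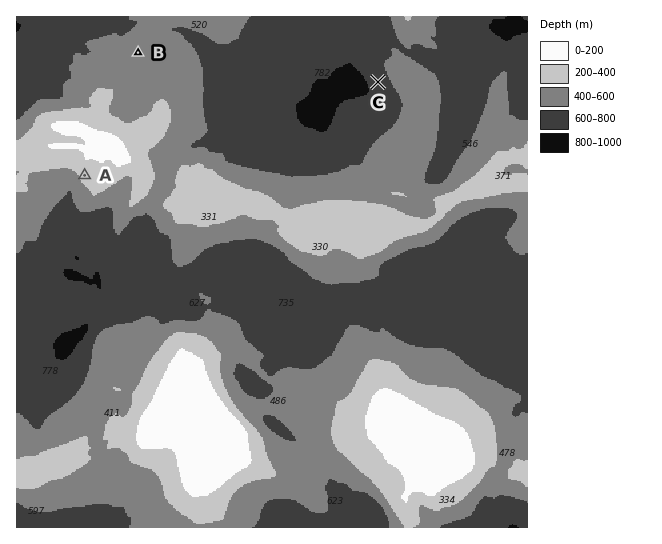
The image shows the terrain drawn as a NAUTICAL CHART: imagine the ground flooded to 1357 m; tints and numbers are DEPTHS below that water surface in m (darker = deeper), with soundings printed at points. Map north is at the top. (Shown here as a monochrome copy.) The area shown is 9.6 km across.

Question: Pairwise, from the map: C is below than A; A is above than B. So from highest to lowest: A B C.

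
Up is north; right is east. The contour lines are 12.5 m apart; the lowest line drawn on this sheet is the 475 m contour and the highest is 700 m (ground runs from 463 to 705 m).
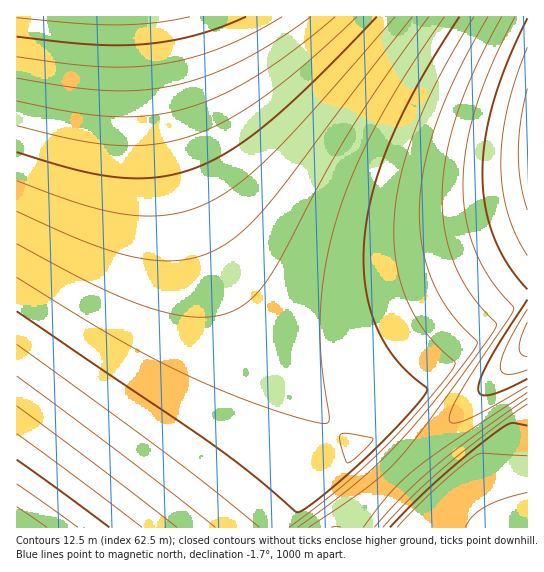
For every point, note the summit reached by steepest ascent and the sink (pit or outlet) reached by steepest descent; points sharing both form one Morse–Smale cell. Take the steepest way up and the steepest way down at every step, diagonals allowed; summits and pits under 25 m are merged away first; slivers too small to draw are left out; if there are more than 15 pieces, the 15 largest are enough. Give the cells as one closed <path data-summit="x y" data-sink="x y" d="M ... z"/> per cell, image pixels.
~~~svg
<path data-summit="114 17" data-sink="527 149" d="M527 16l-374 1 12 85 12 55 19 60 20 48 31 56 34 49 30 35 46 45-14 14-21 16-26 26-12 15-2 7 59 0 54-53-31-30 135-129 20-17 9-4z"/><path data-summit="114 17" data-sink="17 527" d="M153 16l-137 1 1 511 264 0 3-7 13-16 25-25 35-29-46-46-30-35-34-49-31-56-20-48-19-60-12-55z"/><path data-summit="527 527" data-sink="527 339" d="M527 348l-132 127 32 33 44 20 57-1z"/><path data-summit="114 17" data-sink="527 339" d="M527 296l-8 3-20 17-135 129 30 30 134-128z"/><path data-summit="527 527" data-sink="527 149" d="M395 476l-54 51 130 0-44-19z"/>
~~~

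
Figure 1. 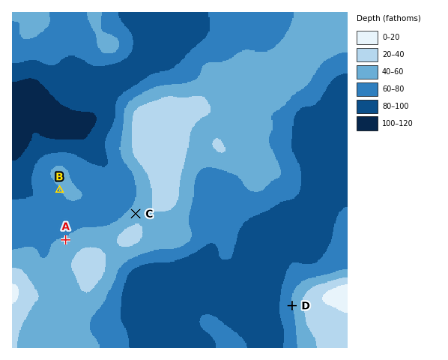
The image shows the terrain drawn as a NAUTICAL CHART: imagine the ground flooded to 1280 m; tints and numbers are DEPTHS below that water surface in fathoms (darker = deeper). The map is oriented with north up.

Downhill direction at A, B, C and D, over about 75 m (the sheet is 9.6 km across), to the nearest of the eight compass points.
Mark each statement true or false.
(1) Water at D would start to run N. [false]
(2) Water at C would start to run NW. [true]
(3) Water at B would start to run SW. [true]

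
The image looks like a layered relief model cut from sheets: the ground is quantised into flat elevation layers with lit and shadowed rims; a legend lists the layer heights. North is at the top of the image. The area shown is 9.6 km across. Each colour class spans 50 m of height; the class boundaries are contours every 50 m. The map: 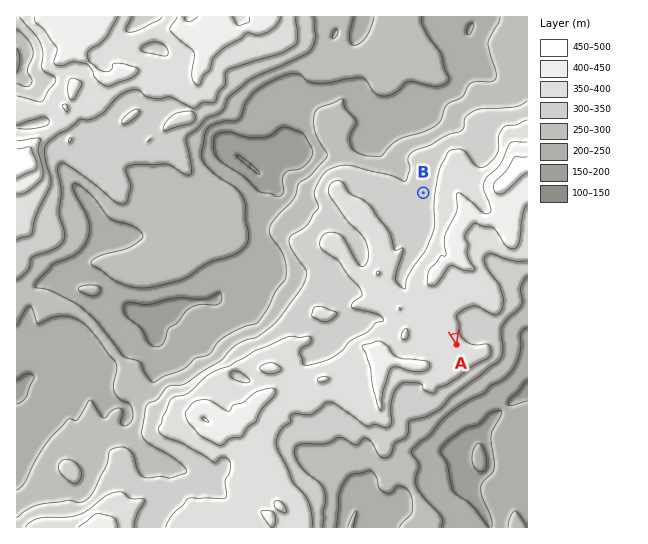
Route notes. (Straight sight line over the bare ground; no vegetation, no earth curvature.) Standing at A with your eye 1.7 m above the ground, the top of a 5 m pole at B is out of sight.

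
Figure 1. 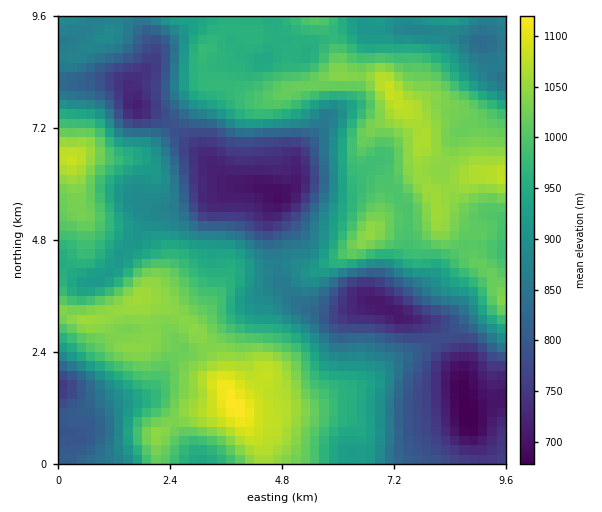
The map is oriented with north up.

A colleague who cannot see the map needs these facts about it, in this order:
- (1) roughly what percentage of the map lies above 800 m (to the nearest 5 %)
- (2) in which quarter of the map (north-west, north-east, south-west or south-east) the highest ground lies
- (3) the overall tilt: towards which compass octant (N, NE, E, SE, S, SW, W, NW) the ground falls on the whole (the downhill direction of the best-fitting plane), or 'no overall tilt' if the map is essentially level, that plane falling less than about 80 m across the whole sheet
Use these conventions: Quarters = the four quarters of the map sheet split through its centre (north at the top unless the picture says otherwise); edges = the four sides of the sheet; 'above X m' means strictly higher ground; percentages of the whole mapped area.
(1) Ground above 800 m makes up about 80 % of the sheet.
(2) The highest point lies in the south-west quarter of the map.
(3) On the whole the map has no overall tilt.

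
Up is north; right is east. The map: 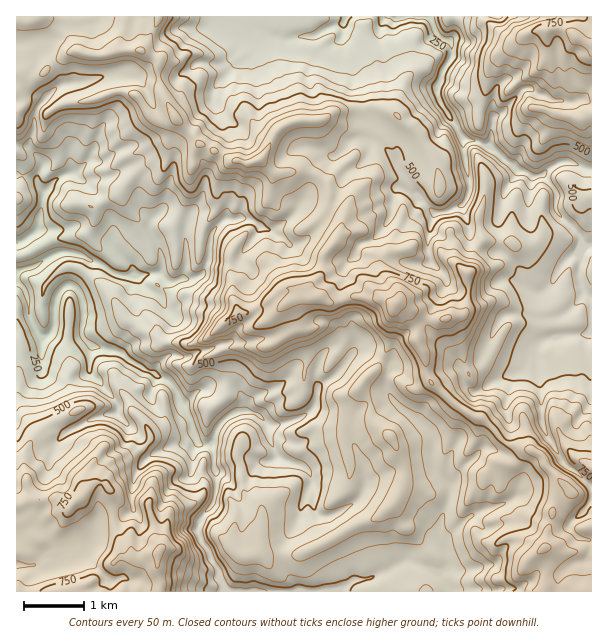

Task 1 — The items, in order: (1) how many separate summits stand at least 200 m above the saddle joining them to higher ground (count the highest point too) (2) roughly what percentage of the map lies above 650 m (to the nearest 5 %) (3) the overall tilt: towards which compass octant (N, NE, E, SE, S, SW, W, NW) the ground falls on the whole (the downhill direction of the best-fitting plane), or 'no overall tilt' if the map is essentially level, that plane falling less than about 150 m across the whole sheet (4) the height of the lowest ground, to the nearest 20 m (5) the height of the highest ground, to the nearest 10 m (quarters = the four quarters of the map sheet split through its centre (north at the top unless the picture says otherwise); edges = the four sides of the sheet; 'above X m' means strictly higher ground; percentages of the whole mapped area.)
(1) There are 3 summits with 200 m or more of prominence.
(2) About 25 % of the map lies above 650 m.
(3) The general tilt is down to the north-west (the land rises towards the south-east).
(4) About 140 m is the lowest elevation on the sheet.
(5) The highest ground is at about 930 m.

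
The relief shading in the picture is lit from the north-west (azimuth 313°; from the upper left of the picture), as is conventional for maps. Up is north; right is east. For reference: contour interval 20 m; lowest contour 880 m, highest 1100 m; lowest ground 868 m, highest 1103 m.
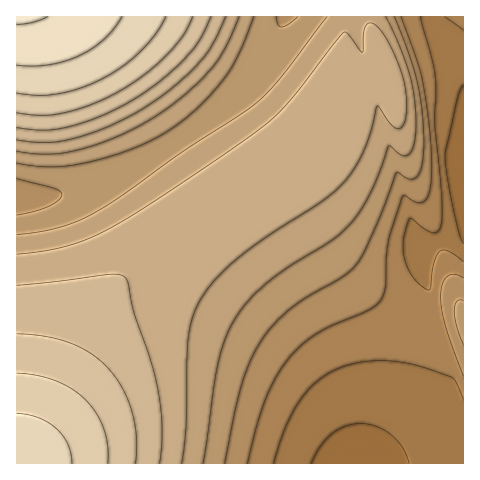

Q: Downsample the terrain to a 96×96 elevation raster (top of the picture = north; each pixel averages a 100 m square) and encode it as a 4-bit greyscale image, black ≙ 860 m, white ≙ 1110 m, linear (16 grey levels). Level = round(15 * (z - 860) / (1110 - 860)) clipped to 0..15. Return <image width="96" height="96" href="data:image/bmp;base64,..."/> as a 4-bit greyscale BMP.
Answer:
<image width="96" height="96" href="data:image/bmp;base64,Qk12EgAAAAAAAHYAAAAoAAAAYAAAAGAAAAABAAQAAAAAAAASAAATCwAAEwsAABAAAAAAAAAAAAAAABEREQAiIiIAMzMzAERERABVVVUAZmZmAHd3dwCIiIgAmZmZAKqqqgC7u7sAzMzMAN3d3QDu7u4A////AN3d3dzMzMzMu7u6qqqZmYiId3dmZlVVREQzMzIiIiERERERERERERERERERESIiIt3d3dzMzMzMu7u6qqqZmZiIh3dmZlVVREQzMzIiIiERERERERERERERERERESIiIt3d3czMzMzLu7u6qqqZmZiIh3d2ZlVVRERDMzIiIiIREREREREREREREREREiIiIt3d3czMzMzLu7u6qqqZmZiIh3d2ZmVVVERDMzMiIiIREREREREREREREREREiIiIt3d3MzMzMzLu7u6qqqZmZiIh3d2ZmVVVERDMzMiIiIhERERERERERERERERIiIiIt3czMzMzMzLu7u6qqqZmZiIh3d2ZmVVVERDMzMiIiIhERERERERERERERERIiIiIszMzMzMzMy7u7u6qqqZmZiIh3d2ZmVVVEREMzMyIiIiERERERERERERERESIiIiIszMzMzMzMy7u7u6qqqZmZiIh3d2ZmVVVEREMzMyIiIiEREREREREREREREiIiIiIszMzMzMzMu7u7uqqqqZmZiIh3d2ZmVVVUREMzMyIiIiIRERERERERERERIiIiIiIszMzMzMzLu7u7uqqqqZmZiIh3d2ZmZVVUREMzMzIiIiIhERERERERERESIiIiIiIszMzMzMy7u7u7uqqqqZmZiIh3d3ZmZVVUREQzMzIiIiIiIRERERERERIiIiIiIiIszMzMzMu7u7u7qqqqmZmZiIh3d3ZmZVVUREQzMzMiIiIiIhEREREREiIiIiIiIiIszMzMy7u7u7u6qqqqmZmYiIh3d3ZmZVVVREQzMzMiIiIiIiIhEREiIiIiIiIiIiIszMzLu7u7u7u6qqqqmZmYiIh3d3ZmZVVVRERDMzMyIiIiIiIiIiIiIiIiIiIiIiIsy7u7u7u7u7uqqqqpmZmYiIh3d3ZmZVVVRERDMzMzIiIiIiIiIiIiIiIiIiIiIiIru7u7u7u7u7qqqqqpmZmYiIh3d3ZmZlVVREREMzMzIiIiIiIiIiIiIiIiIiIiIiI7u7u7u7u7u6qqqqqZmZmYiIh3d3ZmZlVVVEREMzMzMiIiIiIiIiIiIiIiIiIiIiI7u7u7u7u7uqqqqqqZmZmIiIh3d3ZmZlVVVEREQzMzMyIiIiIiIiIiIiIiIiIiIiI7u7u7u7u6qqqqqqmZmZmIiIh3d3ZmZlVVVEREQzMzMzIiIiIiIiIiIiIiIiIiIiM7u7u7u7qqqqqqqqmZmZmIiIh3d3ZmZlVVVURERDMzMzMyIiIiIiIiIiIiIiIiIiNLu7u7qqqqqqqqqpmZmZmIiIh3d3ZmZmVVVUREREMzMzMzIiIiIiIiIiIiIiIiIzNKqqqqqqqqqqqqqZmZmZiIiIh3d3dmZmVVVVREREMzMzMzMyIiIiIiIiIiIiIzMzNKqqqqqqqqqqqqmZmZmZiIiIh3d3dmZmVVVVREREQzMzMzMzMzIiIiIiIiMzMzMzRKqqqqqqqqqqqpmZmZmZiIiIh3d3dmZmZVVVVERERDMzMzMzMzMzMzMzMzMzMzMzRKqqqqqqqqqqmZmZmZmYiIiIh3d3dmZmZVVVVEREREMzMzMzMzMzMzMzMzMzMzMzRaqqqqqqqqqpmZmZmZmYiIiIh3d3dmZmZVVVVUREREQzMzMzMzMzMzMzMzMzMzM0RaqqqqqqqpmZmZmZmZmIiIiIh3d3d2ZmZlVVVVRERERDMzMzMzMzMzMzMzMzMzM0RaqqqqqpmZmZmZmZmZmIiIiIh3d3d2ZmZlVVVVVEREREQzMzMzMzMzMzMzMzMzM0VaqqmZmZmZmZmZmZmZmIiIiIh3d3d2ZmZmVVVVVEREREREMzMzMzMzMzMzMzMzNEVZmZmZmZmZmZmZmZmZiIiIiIh3d3d2ZmZmZVVVVURERERERDMzMzMzMzMzMzMzNEVZmZmZmZmZmZmZmZmZiIiIiIh3d3d3ZmZmZVVVVVRERERERERDMzMzMzMzMzMzNFVZmZmZmZmZmZmZmZmYiIiIiIh3d3d3ZmZmZlVVVVVUREREREREQzMzMzMzMzMzRFVZmZmZmZmZmZmZmZmYiIiIiIiHd3d3dmZmZmVVVVVVREREREREREQzMzMzMzMzRFVZmZmZmZmZmZmZmZmIiIiIiIiHd3d3d2ZmZmZVVVVVVERERERERERDMzMzMzMzRFVZmZmZmZmZmZmZmZmIiIiIiIiHd3d3d2ZmZmZlVVVVVVREREREREREMzMzMzMzRFVZmZmZmZmZmZmZmZiIiIiIiIiId3d3d3ZmZmZmVVVVVVVUREREREREMzMzMzMzRFVZmZmZmZmZmZmZmZiIiIiIiIiId3d3d3dmZmZmZVVVVVVVVEREREREQzMzMzMzREVYmZmZmZmZmZmZmYiIiIiIiIiIh3d3d3d2ZmZmZlVVVVVVVVREREREQzMzMyIzRERIiIiIiIiImZmYiIiIiIiIiIiIiHd3d3d3ZmZmZmZVVVVVVVVEREREQzMzMiIzRERIiIiIiIiIiIiIiIiIiIiIiIiIiHd3d3d3dmZmZmZlVVVVVVVVREREQzMzIiIzRERIiIiIiIiIiIiIiIiIiIiIiIiIiId3d3d3d2ZmZmZmZVVVVVVVVEREQzMyIiIzNEQ4iIiIiIiIiIiIiIiIiIiIiIiIiIh3d3d3d3ZmZmZmZlVVVVVVVEREQzMyIiIzMzM4iIiIiIiIiIiIiIiIiIiIiIiIiIiHd3d3d3dmZmZmZmZVVVVVVUREQzMiIiIjMzM4iIiIiIiIiIiIiIiIiIiIiIiIiIiId3d3d3d3ZmZmZmZmVVVVVUREQzMiIiIjMzMnd3d3iIiIiIiIiIiIiIiIiIiIiIiIh3d3d3d3dmZmZmZmZVVVVVREQzMiISIiMzInd3d3d3eIiIiIiIiIiIiIiIiIiIiIiId3d3d3d2ZmZmZmZmVVVVREQzMiISIiIiInd3d3d3d3d4iIiIiIiIiIiIiIiIiIiIh3d3d3d3dmZmZmZmZVVVREQzMiESIiIiInd3d3d3d3d3eIiIiIiIiIiIiIiIiIiIiHd3d3d3d3ZmZmZmZlVVVEQzMiEiIiIiIWZmZmd3d3d3d3iIiIiIiIiIiIiIiIiIiIh3d3d3d3dmZmZmZlVVVEQzMiIiIiIiIWZmZmZmZ3d3d3d4iIiIiIiIiIiIiIiIiIiHd3d3d3d3ZmZmZmVVVURDMiIiIiIiEWZmZmZmZmZ3d3d3eIiIiIiIiIiIiIiIiIiId3d3d3d3d2ZmZmZVVURDMiIiMyIiEVVVVmZmZmZmd3d3d3iIiIiIiIiIiIiIiIiIiHd3d3d3d3ZmZmZlVURDMyIjMzIiEVVVVVVWZmZmZnd3d3eIiIiIiIiIiIiIiIiIiId3d3d3d3dmZmZlVVRDMyMzMzIiEVVVVVVVVWZmZmZ3d3d3iIiIiIiIiIiIiIiIiIiHd3d3d3d3ZmZmVVREMzMzMzIhEVVVVVVVVVVmZmZmd3d3eIiIiIiIiIiIiIiIiIiIh3d3d3d3dmZmVVREMzMzMzIhEERVVVVVVVVVZmZmZ3d3d3iIiIiIiIiIiIiIiIiIiHd3d3d3d2ZmZVVEMzMzMzIhEUREVVVVVVVVVmZmZmd3d3eIiIiIiIiIiIiIiIiIiIh3d3d3d2ZmZVVEQ0REMzIhEUREVVVVVVVVVWZmZmZ3d3d3iIiIiIiIiIiIiIiIiIiHd3d3d3ZmZlVUREREQzIhEURFVVVVVVVVVVVmZmZmd3d3eIiIiIiIiIiIiIiIiIiIh3d3d3dmZlVUREREQzIhEUVVVVVVVVVVVVVWZmZmZ3d3d3iIiIiIiIiIiIiIiIiIiHd3d3dmZlVUREREQzIREVVVVVVVVVVVVVVVZmZmZmd3d3eIiIiIiIiIiIiIiIiIiId3d3d2ZmVVRVVEQzIREVVVVVVVVVVVVVVVVmZmZmZ3d3d3iIiIiIiIiIiIiIiIiIh3d3d2ZmVVVVVUQzIREVVVVmZmZmVVVVVVVmZmZmZmd3d3eIiIiIiIiIiIiIiIiIiHd3d3ZmVVVVVUQzIREWZmZmZmZmZmZmZmZmZmZmZmZ3d3d3iIiIiIiIiIiIiIiIiId3d3ZmZVVVVVQzIREWZmZmZmZmZmZmZmZmZmZmZmZmd3d3eIiIiIiIiIiIiIiIiIh3d3dmZVZmVVQyIREXd3d3d3d3ZmZmZmZmZmZmZmZmZ3d3d3iIiIiIiIiIiIiIiIiHd3dmZmZmZVQyIREXd3d3d3d3d3dmZmZmZmZmZmZmZmd3d3eIiIiIiIiIiIiIiIiHd3dmZmZmZVQyEREXiIiIiIh3d3d3dmZmZmZmZmZmZmZ3d3d3iIiIiIiIiIiIiIiId3d2ZmZmZVQyEREYiIiIiIiIiHd3d3dmZmZmZmZmZmZmd3d3eIiIiIiIiIiIiIiId3d2ZmdmZVQyEREYmZmZmZiIiIiHd3d3ZmZmZmZmZmZmZ3d3d4iIiIiIiIiIiIiIh3d2Znd2ZVQyEREZmZmZmZmZmIiIiHd3d2ZmZmZmZmZmZmd3d3eIiIiIiIiIiIiIh3d3Z3d3ZVQyIREZmaqqqpmZmZmIiIh3d3dmZmZmZmZmZmZ3d3d4iIiIiIiIiIiIh3d3d3d3ZVQyIREaqqqqqqqqmZmZmIiId3d2ZmZmZmZmZmZnd3d3iIiIiIiIiIiIiHd3d3d3ZVQyIREaqqqqqqqqqqmZmZiIiHd3dmZmZmZmZmZmZ3d3eIiIiIiIiIiIiHd3d3d3ZVQyIREbu7u7u7uqqqqqmZmYiId3d2ZmZmZmZmZmZnd3d4iIiIiIiIiIiHd3eIh3ZUMyIREbu7u7u7u7uqqqqpmZmIiHd3dmZmZmZmZmZmd3d3iIiIiIiIiIiId3iIh3ZUMyIhEbu7u7u7u7u7uqqqqZmYiIh3d2ZmZmZmZmZmZnd3eIiIiIiIiIiId3iIh3ZUMyIhEczMzMzMu7u7u7qqqqmZmIiHd3ZmZmZmZmZmZmd3d4iIiIiIiIiId4iIh3ZUMyIhEczMzMzMzMy7u7u6qqqZmYiId3dmZmZmZmZmZmZ3d3iIiIiIiIiId4iIh3ZUMyIhEczMzMzMzMzMu7u7uqqqmZmIh3d2ZmZmVVZmZmZ3d3eIiIiIiIiIeIiIh3ZUMyIhEczMzMzMzMzMzMu7u7qqqZmYiId3ZmZmZVVWZmZnd3d4iIiIiIiIeIiIh2ZUMyIhEczd3d3MzMzMzMzLu7uqqqmZiIh3dmZmZVVVZmZmd3d4iIiIiIiIiIiIh2VDMyIhEd3d3d3d3czMzMzMu7u7qqqZmIiHd2ZmZlVVVmZmZ3d3iIiIiIiHiIiId2VDMyIhEd3d3d3d3d3czMzMzLu7uqqpmYiId3ZmZlVVVWZmZnd3eIiIiIiHiIiId2VDMiIhEd3d3d3d3d3d3MzMzMu7u6qqmZiIh3dmZlVVVVZmZnd3d4iIiIh3iIiIdmVDMiIiEd3d3d3d3d3d3dzMzMy7u7qqqZmIiHd2ZmVVVVVmZmd3d3iIiIh3iIiHdlQzMiIiEd3d3d3d3d3d3d3MzMzMu7uqqpmYiHd2ZmVVVVVWZmZ3d3iIiId4iIiHdlQzMiIiIu7u7t3d3d3d3d3dzMzMy7u6qqmZiId3ZmZVVVVVZmZnd3eIiId4iIiHZlQzMiIiIu7u7u7u3d3d3d3d3MzMzLu7qqqZmIh3ZmZVVVVVVmZnd3d4iHd4iIh3ZUMzIiIiIu7u7u7u7t3d3d3d3czMzMu7uqqpmYh3dmZVVVVVVmZmd3d3iHd4iIh3ZUMzIiIiIu7u7u7u7u7d3d3d3dzMzMy7u6qpmYiHdmZlVVVVVWZmZ3d3d3d4iId2VUMzIiIiIu7u7u7u7u7u3d3d3d3MzMy7u7qqmZiHd2ZlVVVVVVZmZnd3d3d4iHd2VDMyIiIiIu7u7u7u7u7u7d3d3d3czMzLu7qqqZiId2ZlVVVVVVVmZnd3d3d3h3dmVDMyIiIiIu7u7u7u7u7u7t3d3d3czMzMu7uqqZmId3ZmVVVVVVVWZmd3d3d3d3dlRDMyIiIiIu7u7u7u7u7u7u3d3d3dzMzMu7uqqZmIh3ZmVVVVVVVWZmZ3d2d3d3ZlQzMiIiIiI//+7u7u7u7u7u3d3d3dzMzMy7u6qpmIh3ZmVVVVVVVVZmZndmd3d2ZVQzMiIiIjMw=="/>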